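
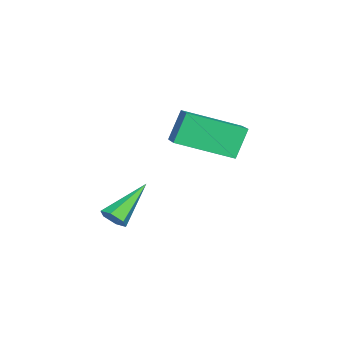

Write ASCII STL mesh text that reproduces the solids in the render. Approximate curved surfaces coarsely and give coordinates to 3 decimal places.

solid 
facet normal -0.878 -0.374 -0.300
outer loop
vertex 1.414 -2.057 4.274
vertex 0.864 -0.171 3.531
vertex 1.924 -2.351 3.149
endloop
endfacet
facet normal 0.261 -0.898 0.353
outer loop
vertex 2.916 -1.929 3.489
vertex 1.414 -2.057 4.274
vertex 1.924 -2.351 3.149
endloop
endfacet
facet normal -0.877 -0.374 -0.300
outer loop
vertex 1.924 -2.351 3.149
vertex 0.864 -0.171 3.531
vertex 1.375 -0.466 2.406
endloop
endfacet
facet normal 0.402 -0.232 -0.886
outer loop
vertex 1.375 -0.466 2.406
vertex 2.916 -1.929 3.489
vertex 1.924 -2.351 3.149
endloop
endfacet
facet normal -0.402 0.232 0.886
outer loop
vertex 1.414 -2.057 4.274
vertex 1.856 0.251 3.871
vertex 0.864 -0.171 3.531
endloop
endfacet
facet normal 0.262 -0.898 0.354
outer loop
vertex 2.405 -1.634 4.614
vertex 1.414 -2.057 4.274
vertex 2.916 -1.929 3.489
endloop
endfacet
facet normal -0.403 0.232 0.886
outer loop
vertex 2.405 -1.634 4.614
vertex 1.856 0.251 3.871
vertex 1.414 -2.057 4.274
endloop
endfacet
facet normal -0.261 0.898 -0.354
outer loop
vertex 0.864 -0.171 3.531
vertex 1.856 0.251 3.871
vertex 1.375 -0.466 2.406
endloop
endfacet
facet normal 0.403 -0.231 -0.886
outer loop
vertex 2.366 -0.043 2.746
vertex 2.916 -1.929 3.489
vertex 1.375 -0.466 2.406
endloop
endfacet
facet normal -0.262 0.898 -0.353
outer loop
vertex 1.375 -0.466 2.406
vertex 1.856 0.251 3.871
vertex 2.366 -0.043 2.746
endloop
endfacet
facet normal 0.877 0.374 0.300
outer loop
vertex 2.366 -0.043 2.746
vertex 2.405 -1.634 4.614
vertex 2.916 -1.929 3.489
endloop
endfacet
facet normal 0.878 0.374 0.300
outer loop
vertex 1.856 0.251 3.871
vertex 2.405 -1.634 4.614
vertex 2.366 -0.043 2.746
endloop
endfacet
facet normal 0.716 -0.405 -0.568
outer loop
vertex 2.922 -4.02 0.032
vertex 2.59 -4.028 -0.381
vertex 2.897 -3.604 -0.296
endloop
endfacet
facet normal 0.505 0.553 0.663
outer loop
vertex 2.922 -4.02 0.032
vertex 2.897 -3.604 -0.296
vertex 1.25 -3.272 0.681
endloop
endfacet
facet normal 0.716 -0.405 -0.568
outer loop
vertex 2.897 -3.604 -0.296
vertex 2.59 -4.028 -0.381
vertex 2.565 -3.612 -0.709
endloop
endfacet
facet normal 0.127 0.985 -0.121
outer loop
vertex 2.897 -3.604 -0.296
vertex 2.565 -3.612 -0.709
vertex 1.25 -3.272 0.681
endloop
endfacet
facet normal 0.716 -0.405 -0.569
outer loop
vertex 2.565 -3.612 -0.709
vertex 2.59 -4.028 -0.381
vertex 2.258 -4.035 -0.794
endloop
endfacet
facet normal -0.548 0.528 -0.648
outer loop
vertex 2.565 -3.612 -0.709
vertex 2.258 -4.035 -0.794
vertex 1.25 -3.272 0.681
endloop
endfacet
facet normal 0.716 -0.404 -0.569
outer loop
vertex 2.258 -4.035 -0.794
vertex 2.59 -4.028 -0.381
vertex 2.283 -4.451 -0.467
endloop
endfacet
facet normal -0.847 -0.359 -0.393
outer loop
vertex 2.258 -4.035 -0.794
vertex 2.283 -4.451 -0.467
vertex 1.25 -3.272 0.681
endloop
endfacet
facet normal 0.716 -0.404 -0.569
outer loop
vertex 2.283 -4.451 -0.467
vertex 2.59 -4.028 -0.381
vertex 2.615 -4.444 -0.054
endloop
endfacet
facet normal -0.469 -0.792 0.391
outer loop
vertex 2.283 -4.451 -0.467
vertex 2.615 -4.444 -0.054
vertex 1.25 -3.272 0.681
endloop
endfacet
facet normal 0.717 -0.404 -0.568
outer loop
vertex 2.615 -4.444 -0.054
vertex 2.59 -4.028 -0.381
vertex 2.922 -4.02 0.032
endloop
endfacet
facet normal 0.206 -0.336 0.919
outer loop
vertex 2.615 -4.444 -0.054
vertex 2.922 -4.02 0.032
vertex 1.25 -3.272 0.681
endloop
endfacet

endsolid


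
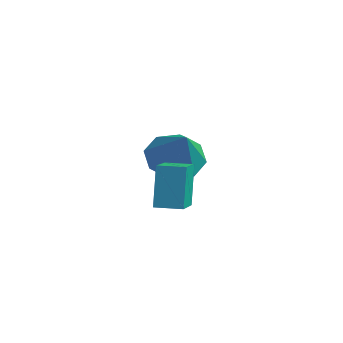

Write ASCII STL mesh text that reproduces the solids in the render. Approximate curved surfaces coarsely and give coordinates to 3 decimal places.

solid 
facet normal -0.612 0.242 -0.753
outer loop
vertex -0.192 1.647 -2.619
vertex -0.83 0.841 -2.359
vertex -0.763 1.863 -2.085
endloop
endfacet
facet normal 0.606 0.709 0.361
outer loop
vertex -0.192 1.647 -2.619
vertex -0.763 1.863 -2.085
vertex 0.29 0.399 -0.981
endloop
endfacet
facet normal -0.612 0.242 -0.753
outer loop
vertex -0.763 1.863 -2.085
vertex -0.83 0.841 -2.359
vertex -1.374 1.481 -1.711
endloop
endfacet
facet normal 0.075 0.634 0.770
outer loop
vertex -0.763 1.863 -2.085
vertex -1.374 1.481 -1.711
vertex 0.29 0.399 -0.981
endloop
endfacet
facet normal -0.612 0.242 -0.753
outer loop
vertex -1.374 1.481 -1.711
vertex -0.83 0.841 -2.359
vertex -1.666 0.724 -1.717
endloop
endfacet
facet normal -0.332 0.121 0.936
outer loop
vertex -1.374 1.481 -1.711
vertex -1.666 0.724 -1.717
vertex 0.29 0.399 -0.981
endloop
endfacet
facet normal -0.612 0.241 -0.753
outer loop
vertex -1.666 0.724 -1.717
vertex -0.83 0.841 -2.359
vertex -1.468 0.036 -2.098
endloop
endfacet
facet normal -0.374 -0.529 0.761
outer loop
vertex -1.666 0.724 -1.717
vertex -1.468 0.036 -2.098
vertex 0.29 0.399 -0.981
endloop
endfacet
facet normal -0.613 0.242 -0.752
outer loop
vertex -1.468 0.036 -2.098
vertex -0.83 0.841 -2.359
vertex -0.897 -0.18 -2.633
endloop
endfacet
facet normal -0.028 -0.937 0.348
outer loop
vertex -1.468 0.036 -2.098
vertex -0.897 -0.18 -2.633
vertex 0.29 0.399 -0.981
endloop
endfacet
facet normal -0.612 0.242 -0.753
outer loop
vertex -0.897 -0.18 -2.633
vertex -0.83 0.841 -2.359
vertex -0.287 0.202 -3.006
endloop
endfacet
facet normal 0.503 -0.862 -0.060
outer loop
vertex -0.897 -0.18 -2.633
vertex -0.287 0.202 -3.006
vertex 0.29 0.399 -0.981
endloop
endfacet
facet normal -0.613 0.241 -0.753
outer loop
vertex -0.287 0.202 -3.006
vertex -0.83 0.841 -2.359
vertex 0.005 0.959 -3.001
endloop
endfacet
facet normal 0.910 -0.349 -0.225
outer loop
vertex -0.287 0.202 -3.006
vertex 0.005 0.959 -3.001
vertex 0.29 0.399 -0.981
endloop
endfacet
facet normal -0.613 0.242 -0.752
outer loop
vertex 0.005 0.959 -3.001
vertex -0.83 0.841 -2.359
vertex -0.192 1.647 -2.619
endloop
endfacet
facet normal 0.952 0.301 -0.051
outer loop
vertex 0.005 0.959 -3.001
vertex -0.192 1.647 -2.619
vertex 0.29 0.399 -0.981
endloop
endfacet
facet normal -0.603 0.727 -0.328
outer loop
vertex 1.726 -1.638 -1.02
vertex 2.432 -1.048 -1.011
vertex 2.073 -2.031 -2.531
endloop
endfacet
facet normal -0.767 -0.641 -0.009
outer loop
vertex 2.888 -3.012 -2.089
vertex 1.726 -1.638 -1.02
vertex 2.073 -2.031 -2.531
endloop
endfacet
facet normal -0.604 0.727 -0.327
outer loop
vertex 2.073 -2.031 -2.531
vertex 2.432 -1.048 -1.011
vertex 2.779 -1.441 -2.523
endloop
endfacet
facet normal 0.216 -0.246 -0.945
outer loop
vertex 2.779 -1.441 -2.523
vertex 2.888 -3.012 -2.089
vertex 2.073 -2.031 -2.531
endloop
endfacet
facet normal -0.217 0.245 0.945
outer loop
vertex 1.726 -1.638 -1.02
vertex 3.247 -2.029 -0.569
vertex 2.432 -1.048 -1.011
endloop
endfacet
facet normal -0.767 -0.641 -0.009
outer loop
vertex 2.541 -2.619 -0.577
vertex 1.726 -1.638 -1.02
vertex 2.888 -3.012 -2.089
endloop
endfacet
facet normal -0.217 0.247 0.945
outer loop
vertex 2.541 -2.619 -0.577
vertex 3.247 -2.029 -0.569
vertex 1.726 -1.638 -1.02
endloop
endfacet
facet normal 0.767 0.641 0.009
outer loop
vertex 2.432 -1.048 -1.011
vertex 3.247 -2.029 -0.569
vertex 2.779 -1.441 -2.523
endloop
endfacet
facet normal 0.218 -0.246 -0.945
outer loop
vertex 3.594 -2.422 -2.08
vertex 2.888 -3.012 -2.089
vertex 2.779 -1.441 -2.523
endloop
endfacet
facet normal 0.767 0.641 0.009
outer loop
vertex 2.779 -1.441 -2.523
vertex 3.247 -2.029 -0.569
vertex 3.594 -2.422 -2.08
endloop
endfacet
facet normal 0.603 -0.727 0.327
outer loop
vertex 3.594 -2.422 -2.08
vertex 2.541 -2.619 -0.577
vertex 2.888 -3.012 -2.089
endloop
endfacet
facet normal 0.604 -0.727 0.328
outer loop
vertex 3.247 -2.029 -0.569
vertex 2.541 -2.619 -0.577
vertex 3.594 -2.422 -2.08
endloop
endfacet

endsolid


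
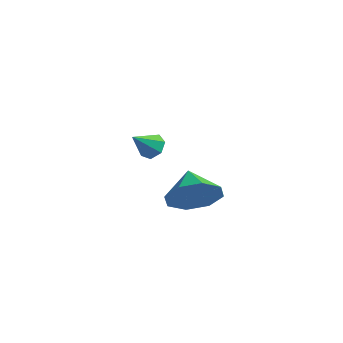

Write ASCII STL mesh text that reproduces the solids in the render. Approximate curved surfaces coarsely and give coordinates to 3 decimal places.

solid 
facet normal 0.471 -0.823 -0.319
outer loop
vertex 3.849 -0.577 1.161
vertex 3.489 -1.106 1.994
vertex 3.14 -0.928 1.02
endloop
endfacet
facet normal -0.288 0.795 -0.534
outer loop
vertex 3.849 -0.577 1.161
vertex 3.14 -0.928 1.02
vertex 2.911 -0.094 2.386
endloop
endfacet
facet normal 0.471 -0.822 -0.319
outer loop
vertex 3.14 -0.928 1.02
vertex 3.489 -1.106 1.994
vertex 2.636 -1.383 1.449
endloop
endfacet
facet normal -0.778 0.469 -0.417
outer loop
vertex 3.14 -0.928 1.02
vertex 2.636 -1.383 1.449
vertex 2.911 -0.094 2.386
endloop
endfacet
facet normal 0.471 -0.823 -0.319
outer loop
vertex 2.636 -1.383 1.449
vertex 3.489 -1.106 1.994
vertex 2.631 -1.676 2.198
endloop
endfacet
facet normal -0.984 0.167 0.059
outer loop
vertex 2.636 -1.383 1.449
vertex 2.631 -1.676 2.198
vertex 2.911 -0.094 2.386
endloop
endfacet
facet normal 0.470 -0.823 -0.320
outer loop
vertex 2.631 -1.676 2.198
vertex 3.489 -1.106 1.994
vertex 3.13 -1.635 2.827
endloop
endfacet
facet normal -0.784 0.065 0.618
outer loop
vertex 2.631 -1.676 2.198
vertex 3.13 -1.635 2.827
vertex 2.911 -0.094 2.386
endloop
endfacet
facet normal 0.471 -0.822 -0.319
outer loop
vertex 3.13 -1.635 2.827
vertex 3.489 -1.106 1.994
vertex 3.839 -1.284 2.968
endloop
endfacet
facet normal -0.295 0.224 0.929
outer loop
vertex 3.13 -1.635 2.827
vertex 3.839 -1.284 2.968
vertex 2.911 -0.094 2.386
endloop
endfacet
facet normal 0.471 -0.822 -0.319
outer loop
vertex 3.839 -1.284 2.968
vertex 3.489 -1.106 1.994
vertex 4.343 -0.829 2.539
endloop
endfacet
facet normal 0.195 0.550 0.812
outer loop
vertex 3.839 -1.284 2.968
vertex 4.343 -0.829 2.539
vertex 2.911 -0.094 2.386
endloop
endfacet
facet normal 0.470 -0.823 -0.319
outer loop
vertex 4.343 -0.829 2.539
vertex 3.489 -1.106 1.994
vertex 4.348 -0.536 1.79
endloop
endfacet
facet normal 0.401 0.852 0.336
outer loop
vertex 4.343 -0.829 2.539
vertex 4.348 -0.536 1.79
vertex 2.911 -0.094 2.386
endloop
endfacet
facet normal 0.470 -0.823 -0.319
outer loop
vertex 4.348 -0.536 1.79
vertex 3.489 -1.106 1.994
vertex 3.849 -0.577 1.161
endloop
endfacet
facet normal 0.201 0.954 -0.222
outer loop
vertex 4.348 -0.536 1.79
vertex 3.849 -0.577 1.161
vertex 2.911 -0.094 2.386
endloop
endfacet
facet normal 0.428 0.524 -0.736
outer loop
vertex 0.619 3.419 -0.134
vertex 0.136 3.755 -0.176
vertex 0.613 3.837 0.16
endloop
endfacet
facet normal 0.661 -0.425 0.618
outer loop
vertex 0.619 3.419 -0.134
vertex 0.613 3.837 0.16
vertex -0.396 3.105 0.736
endloop
endfacet
facet normal 0.428 0.524 -0.736
outer loop
vertex 0.613 3.837 0.16
vertex 0.136 3.755 -0.176
vertex 0.248 4.194 0.202
endloop
endfacet
facet normal 0.342 0.243 0.908
outer loop
vertex 0.613 3.837 0.16
vertex 0.248 4.194 0.202
vertex -0.396 3.105 0.736
endloop
endfacet
facet normal 0.429 0.524 -0.736
outer loop
vertex 0.248 4.194 0.202
vertex 0.136 3.755 -0.176
vertex -0.202 4.22 -0.042
endloop
endfacet
facet normal -0.364 0.575 0.733
outer loop
vertex 0.248 4.194 0.202
vertex -0.202 4.22 -0.042
vertex -0.396 3.105 0.736
endloop
endfacet
facet normal 0.429 0.524 -0.736
outer loop
vertex -0.202 4.22 -0.042
vertex 0.136 3.755 -0.176
vertex -0.397 3.896 -0.386
endloop
endfacet
facet normal -0.922 0.317 0.224
outer loop
vertex -0.202 4.22 -0.042
vertex -0.397 3.896 -0.386
vertex -0.396 3.105 0.736
endloop
endfacet
facet normal 0.429 0.524 -0.736
outer loop
vertex -0.397 3.896 -0.386
vertex 0.136 3.755 -0.176
vertex -0.192 3.466 -0.573
endloop
endfacet
facet normal -0.913 -0.333 -0.234
outer loop
vertex -0.397 3.896 -0.386
vertex -0.192 3.466 -0.573
vertex -0.396 3.105 0.736
endloop
endfacet
facet normal 0.428 0.524 -0.736
outer loop
vertex -0.192 3.466 -0.573
vertex 0.136 3.755 -0.176
vertex 0.261 3.253 -0.461
endloop
endfacet
facet normal -0.344 -0.890 -0.299
outer loop
vertex -0.192 3.466 -0.573
vertex 0.261 3.253 -0.461
vertex -0.396 3.105 0.736
endloop
endfacet
facet normal 0.429 0.524 -0.736
outer loop
vertex 0.261 3.253 -0.461
vertex 0.136 3.755 -0.176
vertex 0.619 3.419 -0.134
endloop
endfacet
facet normal 0.357 -0.930 0.081
outer loop
vertex 0.261 3.253 -0.461
vertex 0.619 3.419 -0.134
vertex -0.396 3.105 0.736
endloop
endfacet

endsolid


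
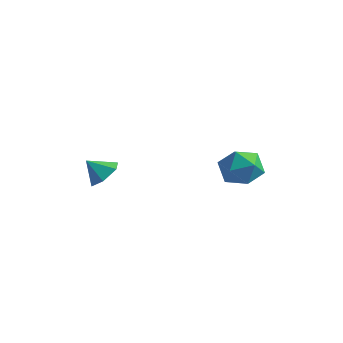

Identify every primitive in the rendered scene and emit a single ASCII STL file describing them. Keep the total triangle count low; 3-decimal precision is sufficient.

solid 
facet normal -0.242 0.886 0.396
outer loop
vertex 2.503 3.067 -1.441
vertex 1.938 2.571 -0.676
vertex 2.978 2.786 -0.521
endloop
endfacet
facet normal 0.395 0.916 0.076
outer loop
vertex 2.503 3.067 -1.441
vertex 2.978 2.786 -0.521
vertex 3.489 2.643 -1.453
endloop
endfacet
facet normal 0.307 0.732 -0.609
outer loop
vertex 2.503 3.067 -1.441
vertex 3.489 2.643 -1.453
vertex 2.765 2.339 -2.184
endloop
endfacet
facet normal -0.384 0.588 -0.712
outer loop
vertex 2.503 3.067 -1.441
vertex 2.765 2.339 -2.184
vertex 1.807 2.294 -1.704
endloop
endfacet
facet normal -0.724 0.683 -0.092
outer loop
vertex 2.503 3.067 -1.441
vertex 1.807 2.294 -1.704
vertex 1.938 2.571 -0.676
endloop
endfacet
facet normal 0.818 0.430 0.382
outer loop
vertex 3.489 2.643 -1.453
vertex 2.978 2.786 -0.521
vertex 3.533 1.886 -0.696
endloop
endfacet
facet normal -0.213 0.381 0.900
outer loop
vertex 2.978 2.786 -0.521
vertex 1.938 2.571 -0.676
vertex 2.575 1.841 -0.216
endloop
endfacet
facet normal -0.992 0.054 0.112
outer loop
vertex 1.938 2.571 -0.676
vertex 1.807 2.294 -1.704
vertex 1.851 1.537 -0.947
endloop
endfacet
facet normal -0.442 -0.099 -0.891
outer loop
vertex 1.807 2.294 -1.704
vertex 2.765 2.339 -2.184
vertex 2.362 1.394 -1.879
endloop
endfacet
facet normal 0.676 0.133 -0.725
outer loop
vertex 2.765 2.339 -2.184
vertex 3.489 2.643 -1.453
vertex 3.402 1.609 -1.724
endloop
endfacet
facet normal 0.384 -0.588 0.712
outer loop
vertex 2.837 1.113 -0.959
vertex 3.533 1.886 -0.696
vertex 2.575 1.841 -0.216
endloop
endfacet
facet normal -0.307 -0.732 0.609
outer loop
vertex 2.837 1.113 -0.959
vertex 2.575 1.841 -0.216
vertex 1.851 1.537 -0.947
endloop
endfacet
facet normal -0.395 -0.916 -0.076
outer loop
vertex 2.837 1.113 -0.959
vertex 1.851 1.537 -0.947
vertex 2.362 1.394 -1.879
endloop
endfacet
facet normal 0.242 -0.886 -0.396
outer loop
vertex 2.837 1.113 -0.959
vertex 2.362 1.394 -1.879
vertex 3.402 1.609 -1.724
endloop
endfacet
facet normal 0.724 -0.683 0.092
outer loop
vertex 2.837 1.113 -0.959
vertex 3.402 1.609 -1.724
vertex 3.533 1.886 -0.696
endloop
endfacet
facet normal 0.442 0.099 0.891
outer loop
vertex 2.575 1.841 -0.216
vertex 3.533 1.886 -0.696
vertex 2.978 2.786 -0.521
endloop
endfacet
facet normal -0.676 -0.133 0.725
outer loop
vertex 1.851 1.537 -0.947
vertex 2.575 1.841 -0.216
vertex 1.938 2.571 -0.676
endloop
endfacet
facet normal -0.818 -0.430 -0.382
outer loop
vertex 2.362 1.394 -1.879
vertex 1.851 1.537 -0.947
vertex 1.807 2.294 -1.704
endloop
endfacet
facet normal 0.213 -0.381 -0.900
outer loop
vertex 3.402 1.609 -1.724
vertex 2.362 1.394 -1.879
vertex 2.765 2.339 -2.184
endloop
endfacet
facet normal 0.992 -0.054 -0.112
outer loop
vertex 3.533 1.886 -0.696
vertex 3.402 1.609 -1.724
vertex 3.489 2.643 -1.453
endloop
endfacet
facet normal 0.575 0.402 -0.712
outer loop
vertex -2.352 -0.944 -2.486
vertex -2.875 -0.262 -2.523
vertex -2.206 -0.262 -1.983
endloop
endfacet
facet normal 0.353 -0.603 0.715
outer loop
vertex -2.352 -0.944 -2.486
vertex -2.206 -0.262 -1.983
vertex -3.525 -0.718 -1.717
endloop
endfacet
facet normal 0.575 0.404 -0.712
outer loop
vertex -2.206 -0.262 -1.983
vertex -2.875 -0.262 -2.523
vertex -2.729 0.419 -2.019
endloop
endfacet
facet normal 0.142 0.160 0.977
outer loop
vertex -2.206 -0.262 -1.983
vertex -2.729 0.419 -2.019
vertex -3.525 -0.718 -1.717
endloop
endfacet
facet normal 0.574 0.404 -0.712
outer loop
vertex -2.729 0.419 -2.019
vertex -2.875 -0.262 -2.523
vertex -3.399 0.419 -2.559
endloop
endfacet
facet normal -0.527 0.543 0.654
outer loop
vertex -2.729 0.419 -2.019
vertex -3.399 0.419 -2.559
vertex -3.525 -0.718 -1.717
endloop
endfacet
facet normal 0.574 0.404 -0.713
outer loop
vertex -3.399 0.419 -2.559
vertex -2.875 -0.262 -2.523
vertex -3.545 -0.262 -3.062
endloop
endfacet
facet normal -0.985 0.160 0.069
outer loop
vertex -3.399 0.419 -2.559
vertex -3.545 -0.262 -3.062
vertex -3.525 -0.718 -1.717
endloop
endfacet
facet normal 0.574 0.402 -0.713
outer loop
vertex -3.545 -0.262 -3.062
vertex -2.875 -0.262 -2.523
vertex -3.022 -0.944 -3.026
endloop
endfacet
facet normal -0.774 -0.603 -0.193
outer loop
vertex -3.545 -0.262 -3.062
vertex -3.022 -0.944 -3.026
vertex -3.525 -0.718 -1.717
endloop
endfacet
facet normal 0.575 0.402 -0.713
outer loop
vertex -3.022 -0.944 -3.026
vertex -2.875 -0.262 -2.523
vertex -2.352 -0.944 -2.486
endloop
endfacet
facet normal -0.105 -0.986 0.130
outer loop
vertex -3.022 -0.944 -3.026
vertex -2.352 -0.944 -2.486
vertex -3.525 -0.718 -1.717
endloop
endfacet

endsolid


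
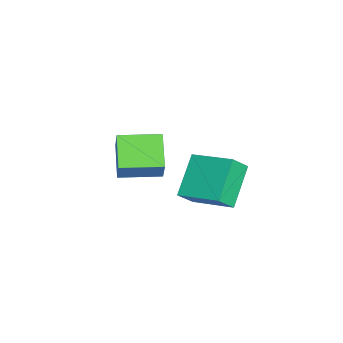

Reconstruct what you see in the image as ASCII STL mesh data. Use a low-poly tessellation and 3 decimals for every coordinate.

solid 
facet normal -0.755 0.166 0.634
outer loop
vertex 1.562 0.495 0.681
vertex 2.501 2.319 1.322
vertex 1.015 1.057 -0.118
endloop
endfacet
facet normal -0.437 -0.849 -0.298
outer loop
vertex 2.639 0.701 -1.482
vertex 1.562 0.495 0.681
vertex 1.015 1.057 -0.118
endloop
endfacet
facet normal -0.755 0.166 0.634
outer loop
vertex 1.015 1.057 -0.118
vertex 2.501 2.319 1.322
vertex 1.954 2.882 0.523
endloop
endfacet
facet normal -0.489 0.502 -0.713
outer loop
vertex 1.954 2.882 0.523
vertex 2.639 0.701 -1.482
vertex 1.015 1.057 -0.118
endloop
endfacet
facet normal 0.489 -0.502 0.713
outer loop
vertex 1.562 0.495 0.681
vertex 4.125 1.963 -0.042
vertex 2.501 2.319 1.322
endloop
endfacet
facet normal -0.437 -0.848 -0.298
outer loop
vertex 3.186 0.138 -0.683
vertex 1.562 0.495 0.681
vertex 2.639 0.701 -1.482
endloop
endfacet
facet normal 0.489 -0.502 0.713
outer loop
vertex 3.186 0.138 -0.683
vertex 4.125 1.963 -0.042
vertex 1.562 0.495 0.681
endloop
endfacet
facet normal 0.437 0.848 0.299
outer loop
vertex 2.501 2.319 1.322
vertex 4.125 1.963 -0.042
vertex 1.954 2.882 0.523
endloop
endfacet
facet normal -0.489 0.502 -0.713
outer loop
vertex 3.578 2.525 -0.841
vertex 2.639 0.701 -1.482
vertex 1.954 2.882 0.523
endloop
endfacet
facet normal 0.437 0.849 0.298
outer loop
vertex 1.954 2.882 0.523
vertex 4.125 1.963 -0.042
vertex 3.578 2.525 -0.841
endloop
endfacet
facet normal 0.755 -0.166 -0.634
outer loop
vertex 3.578 2.525 -0.841
vertex 3.186 0.138 -0.683
vertex 2.639 0.701 -1.482
endloop
endfacet
facet normal 0.755 -0.166 -0.634
outer loop
vertex 4.125 1.963 -0.042
vertex 3.186 0.138 -0.683
vertex 3.578 2.525 -0.841
endloop
endfacet
facet normal -0.840 -0.192 0.508
outer loop
vertex -1.793 -3.323 -1.106
vertex -2.271 -1.371 -1.158
vertex -2.491 -3.526 -2.337
endloop
endfacet
facet normal 0.237 -0.971 0.026
outer loop
vertex -0.929 -3.169 -3.282
vertex -1.793 -3.323 -1.106
vertex -2.491 -3.526 -2.337
endloop
endfacet
facet normal -0.840 -0.192 0.508
outer loop
vertex -2.491 -3.526 -2.337
vertex -2.271 -1.371 -1.158
vertex -2.969 -1.575 -2.389
endloop
endfacet
facet normal -0.488 -0.143 -0.861
outer loop
vertex -2.969 -1.575 -2.389
vertex -0.929 -3.169 -3.282
vertex -2.491 -3.526 -2.337
endloop
endfacet
facet normal 0.488 0.143 0.861
outer loop
vertex -1.793 -3.323 -1.106
vertex -0.709 -1.014 -2.103
vertex -2.271 -1.371 -1.158
endloop
endfacet
facet normal 0.238 -0.971 0.026
outer loop
vertex -0.231 -2.965 -2.051
vertex -1.793 -3.323 -1.106
vertex -0.929 -3.169 -3.282
endloop
endfacet
facet normal 0.488 0.143 0.861
outer loop
vertex -0.231 -2.965 -2.051
vertex -0.709 -1.014 -2.103
vertex -1.793 -3.323 -1.106
endloop
endfacet
facet normal -0.238 0.971 -0.026
outer loop
vertex -2.271 -1.371 -1.158
vertex -0.709 -1.014 -2.103
vertex -2.969 -1.575 -2.389
endloop
endfacet
facet normal -0.488 -0.142 -0.861
outer loop
vertex -1.407 -1.217 -3.334
vertex -0.929 -3.169 -3.282
vertex -2.969 -1.575 -2.389
endloop
endfacet
facet normal -0.238 0.971 -0.025
outer loop
vertex -2.969 -1.575 -2.389
vertex -0.709 -1.014 -2.103
vertex -1.407 -1.217 -3.334
endloop
endfacet
facet normal 0.840 0.192 -0.508
outer loop
vertex -1.407 -1.217 -3.334
vertex -0.231 -2.965 -2.051
vertex -0.929 -3.169 -3.282
endloop
endfacet
facet normal 0.840 0.192 -0.508
outer loop
vertex -0.709 -1.014 -2.103
vertex -0.231 -2.965 -2.051
vertex -1.407 -1.217 -3.334
endloop
endfacet

endsolid


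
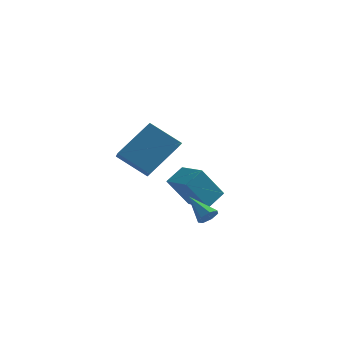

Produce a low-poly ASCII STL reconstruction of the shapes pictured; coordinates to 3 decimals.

solid 
facet normal 0.733 -0.396 -0.553
outer loop
vertex 3.821 -1.335 -0.521
vertex 3.525 -1.794 -0.585
vertex 3.531 -1.343 -0.9
endloop
endfacet
facet normal 0.065 0.995 -0.071
outer loop
vertex 3.821 -1.335 -0.521
vertex 3.531 -1.343 -0.9
vertex 2.395 -1.186 0.265
endloop
endfacet
facet normal 0.734 -0.395 -0.552
outer loop
vertex 3.531 -1.343 -0.9
vertex 3.525 -1.794 -0.585
vertex 3.237 -1.691 -1.042
endloop
endfacet
facet normal -0.496 0.653 -0.572
outer loop
vertex 3.531 -1.343 -0.9
vertex 3.237 -1.691 -1.042
vertex 2.395 -1.186 0.265
endloop
endfacet
facet normal 0.735 -0.394 -0.552
outer loop
vertex 3.237 -1.691 -1.042
vertex 3.525 -1.794 -0.585
vertex 3.16 -2.116 -0.841
endloop
endfacet
facet normal -0.853 -0.089 -0.515
outer loop
vertex 3.237 -1.691 -1.042
vertex 3.16 -2.116 -0.841
vertex 2.395 -1.186 0.265
endloop
endfacet
facet normal 0.735 -0.394 -0.552
outer loop
vertex 3.16 -2.116 -0.841
vertex 3.525 -1.794 -0.585
vertex 3.357 -2.3 -0.447
endloop
endfacet
facet normal -0.738 -0.672 0.055
outer loop
vertex 3.16 -2.116 -0.841
vertex 3.357 -2.3 -0.447
vertex 2.395 -1.186 0.265
endloop
endfacet
facet normal 0.735 -0.394 -0.552
outer loop
vertex 3.357 -2.3 -0.447
vertex 3.525 -1.794 -0.585
vertex 3.681 -2.102 -0.157
endloop
endfacet
facet normal -0.236 -0.660 0.714
outer loop
vertex 3.357 -2.3 -0.447
vertex 3.681 -2.102 -0.157
vertex 2.395 -1.186 0.265
endloop
endfacet
facet normal 0.733 -0.396 -0.552
outer loop
vertex 3.681 -2.102 -0.157
vertex 3.525 -1.794 -0.585
vertex 3.888 -1.673 -0.19
endloop
endfacet
facet normal 0.274 -0.058 0.960
outer loop
vertex 3.681 -2.102 -0.157
vertex 3.888 -1.673 -0.19
vertex 2.395 -1.186 0.265
endloop
endfacet
facet normal 0.733 -0.396 -0.553
outer loop
vertex 3.888 -1.673 -0.19
vertex 3.525 -1.794 -0.585
vertex 3.821 -1.335 -0.521
endloop
endfacet
facet normal 0.408 0.679 0.611
outer loop
vertex 3.888 -1.673 -0.19
vertex 3.821 -1.335 -0.521
vertex 2.395 -1.186 0.265
endloop
endfacet
facet normal -0.809 0.555 -0.193
outer loop
vertex 0.688 0.76 0.185
vertex 1.144 1.636 0.794
vertex 1.527 1.429 -1.407
endloop
endfacet
facet normal -0.394 -0.755 -0.525
outer loop
vertex 2.756 0.584 -1.114
vertex 0.688 0.76 0.185
vertex 1.527 1.429 -1.407
endloop
endfacet
facet normal -0.809 0.555 -0.193
outer loop
vertex 1.527 1.429 -1.407
vertex 1.144 1.636 0.794
vertex 1.983 2.305 -0.798
endloop
endfacet
facet normal 0.437 0.349 -0.829
outer loop
vertex 1.983 2.305 -0.798
vertex 2.756 0.584 -1.114
vertex 1.527 1.429 -1.407
endloop
endfacet
facet normal -0.437 -0.349 0.829
outer loop
vertex 0.688 0.76 0.185
vertex 2.373 0.791 1.087
vertex 1.144 1.636 0.794
endloop
endfacet
facet normal -0.394 -0.755 -0.525
outer loop
vertex 1.917 -0.085 0.478
vertex 0.688 0.76 0.185
vertex 2.756 0.584 -1.114
endloop
endfacet
facet normal -0.437 -0.349 0.829
outer loop
vertex 1.917 -0.085 0.478
vertex 2.373 0.791 1.087
vertex 0.688 0.76 0.185
endloop
endfacet
facet normal 0.394 0.755 0.525
outer loop
vertex 1.144 1.636 0.794
vertex 2.373 0.791 1.087
vertex 1.983 2.305 -0.798
endloop
endfacet
facet normal 0.437 0.349 -0.829
outer loop
vertex 3.212 1.46 -0.505
vertex 2.756 0.584 -1.114
vertex 1.983 2.305 -0.798
endloop
endfacet
facet normal 0.394 0.755 0.525
outer loop
vertex 1.983 2.305 -0.798
vertex 2.373 0.791 1.087
vertex 3.212 1.46 -0.505
endloop
endfacet
facet normal 0.809 -0.555 0.193
outer loop
vertex 3.212 1.46 -0.505
vertex 1.917 -0.085 0.478
vertex 2.756 0.584 -1.114
endloop
endfacet
facet normal 0.809 -0.555 0.193
outer loop
vertex 2.373 0.791 1.087
vertex 1.917 -0.085 0.478
vertex 3.212 1.46 -0.505
endloop
endfacet
facet normal -0.810 -0.032 0.585
outer loop
vertex 0.557 -5.05 4.109
vertex 1.559 -3.825 5.564
vertex -0.117 -3.49 3.26
endloop
endfacet
facet normal -0.466 -0.570 -0.677
outer loop
vertex 1.301 -3.435 2.236
vertex 0.557 -5.05 4.109
vertex -0.117 -3.49 3.26
endloop
endfacet
facet normal -0.810 -0.032 0.585
outer loop
vertex -0.117 -3.49 3.26
vertex 1.559 -3.825 5.564
vertex 0.885 -2.265 4.715
endloop
endfacet
facet normal -0.355 0.821 -0.447
outer loop
vertex 0.885 -2.265 4.715
vertex 1.301 -3.435 2.236
vertex -0.117 -3.49 3.26
endloop
endfacet
facet normal 0.355 -0.821 0.447
outer loop
vertex 0.557 -5.05 4.109
vertex 2.977 -3.77 4.54
vertex 1.559 -3.825 5.564
endloop
endfacet
facet normal -0.466 -0.570 -0.677
outer loop
vertex 1.975 -4.995 3.085
vertex 0.557 -5.05 4.109
vertex 1.301 -3.435 2.236
endloop
endfacet
facet normal 0.355 -0.821 0.447
outer loop
vertex 1.975 -4.995 3.085
vertex 2.977 -3.77 4.54
vertex 0.557 -5.05 4.109
endloop
endfacet
facet normal 0.466 0.570 0.677
outer loop
vertex 1.559 -3.825 5.564
vertex 2.977 -3.77 4.54
vertex 0.885 -2.265 4.715
endloop
endfacet
facet normal -0.355 0.821 -0.447
outer loop
vertex 2.303 -2.21 3.691
vertex 1.301 -3.435 2.236
vertex 0.885 -2.265 4.715
endloop
endfacet
facet normal 0.466 0.570 0.677
outer loop
vertex 0.885 -2.265 4.715
vertex 2.977 -3.77 4.54
vertex 2.303 -2.21 3.691
endloop
endfacet
facet normal 0.810 0.032 -0.585
outer loop
vertex 2.303 -2.21 3.691
vertex 1.975 -4.995 3.085
vertex 1.301 -3.435 2.236
endloop
endfacet
facet normal 0.810 0.032 -0.585
outer loop
vertex 2.977 -3.77 4.54
vertex 1.975 -4.995 3.085
vertex 2.303 -2.21 3.691
endloop
endfacet

endsolid


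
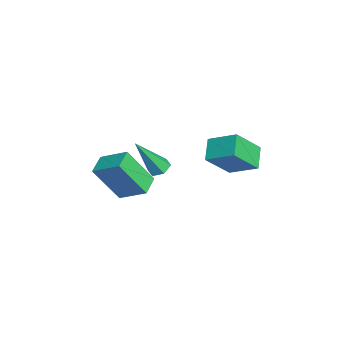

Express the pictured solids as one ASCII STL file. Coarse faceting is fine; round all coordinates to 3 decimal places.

solid 
facet normal -0.198 0.487 -0.851
outer loop
vertex 1.465 1.001 1.754
vertex 0.931 0.833 1.782
vertex 1.086 1.315 2.022
endloop
endfacet
facet normal 0.736 0.544 0.403
outer loop
vertex 1.465 1.001 1.754
vertex 1.086 1.315 2.022
vertex 1.349 -0.193 3.578
endloop
endfacet
facet normal -0.197 0.487 -0.851
outer loop
vertex 1.086 1.315 2.022
vertex 0.931 0.833 1.782
vertex 0.553 1.148 2.05
endloop
endfacet
facet normal -0.180 0.691 0.700
outer loop
vertex 1.086 1.315 2.022
vertex 0.553 1.148 2.05
vertex 1.349 -0.193 3.578
endloop
endfacet
facet normal -0.198 0.486 -0.851
outer loop
vertex 0.553 1.148 2.05
vertex 0.931 0.833 1.782
vertex 0.397 0.666 1.811
endloop
endfacet
facet normal -0.871 0.040 0.489
outer loop
vertex 0.553 1.148 2.05
vertex 0.397 0.666 1.811
vertex 1.349 -0.193 3.578
endloop
endfacet
facet normal -0.198 0.486 -0.851
outer loop
vertex 0.397 0.666 1.811
vertex 0.931 0.833 1.782
vertex 0.775 0.351 1.543
endloop
endfacet
facet normal -0.649 -0.761 -0.020
outer loop
vertex 0.397 0.666 1.811
vertex 0.775 0.351 1.543
vertex 1.349 -0.193 3.578
endloop
endfacet
facet normal -0.199 0.486 -0.851
outer loop
vertex 0.775 0.351 1.543
vertex 0.931 0.833 1.782
vertex 1.309 0.519 1.514
endloop
endfacet
facet normal 0.269 -0.909 -0.319
outer loop
vertex 0.775 0.351 1.543
vertex 1.309 0.519 1.514
vertex 1.349 -0.193 3.578
endloop
endfacet
facet normal -0.198 0.487 -0.850
outer loop
vertex 1.309 0.519 1.514
vertex 0.931 0.833 1.782
vertex 1.465 1.001 1.754
endloop
endfacet
facet normal 0.960 -0.257 -0.107
outer loop
vertex 1.309 0.519 1.514
vertex 1.465 1.001 1.754
vertex 1.349 -0.193 3.578
endloop
endfacet
facet normal -0.899 0.352 0.260
outer loop
vertex -1.454 -1.624 0.993
vertex -0.8 -0.477 1.705
vertex -1.522 -0.468 -0.807
endloop
endfacet
facet normal -0.435 -0.765 -0.475
outer loop
vertex -0.56 -0.843 -1.085
vertex -1.454 -1.624 0.993
vertex -1.522 -0.468 -0.807
endloop
endfacet
facet normal -0.900 0.351 0.260
outer loop
vertex -1.522 -0.468 -0.807
vertex -0.8 -0.477 1.705
vertex -0.869 0.679 -0.095
endloop
endfacet
facet normal -0.032 0.540 -0.841
outer loop
vertex -0.869 0.679 -0.095
vertex -0.56 -0.843 -1.085
vertex -1.522 -0.468 -0.807
endloop
endfacet
facet normal 0.032 -0.540 0.841
outer loop
vertex -1.454 -1.624 0.993
vertex 0.162 -0.852 1.427
vertex -0.8 -0.477 1.705
endloop
endfacet
facet normal -0.435 -0.765 -0.475
outer loop
vertex -0.491 -1.999 0.715
vertex -1.454 -1.624 0.993
vertex -0.56 -0.843 -1.085
endloop
endfacet
facet normal 0.032 -0.540 0.841
outer loop
vertex -0.491 -1.999 0.715
vertex 0.162 -0.852 1.427
vertex -1.454 -1.624 0.993
endloop
endfacet
facet normal 0.435 0.765 0.475
outer loop
vertex -0.8 -0.477 1.705
vertex 0.162 -0.852 1.427
vertex -0.869 0.679 -0.095
endloop
endfacet
facet normal -0.032 0.540 -0.841
outer loop
vertex 0.094 0.304 -0.373
vertex -0.56 -0.843 -1.085
vertex -0.869 0.679 -0.095
endloop
endfacet
facet normal 0.435 0.765 0.475
outer loop
vertex -0.869 0.679 -0.095
vertex 0.162 -0.852 1.427
vertex 0.094 0.304 -0.373
endloop
endfacet
facet normal 0.899 -0.351 -0.260
outer loop
vertex 0.094 0.304 -0.373
vertex -0.491 -1.999 0.715
vertex -0.56 -0.843 -1.085
endloop
endfacet
facet normal 0.900 -0.351 -0.259
outer loop
vertex 0.162 -0.852 1.427
vertex -0.491 -1.999 0.715
vertex 0.094 0.304 -0.373
endloop
endfacet
facet normal -0.367 0.607 -0.705
outer loop
vertex -0.169 3.98 1.943
vertex 0.482 5.136 2.599
vertex 0.806 3.804 1.285
endloop
endfacet
facet normal -0.440 -0.781 -0.443
outer loop
vertex 1.458 2.724 2.541
vertex -0.169 3.98 1.943
vertex 0.806 3.804 1.285
endloop
endfacet
facet normal -0.366 0.607 -0.705
outer loop
vertex 0.806 3.804 1.285
vertex 0.482 5.136 2.599
vertex 1.458 4.96 1.941
endloop
endfacet
facet normal 0.820 -0.148 -0.553
outer loop
vertex 1.458 4.96 1.941
vertex 1.458 2.724 2.541
vertex 0.806 3.804 1.285
endloop
endfacet
facet normal -0.820 0.148 0.553
outer loop
vertex -0.169 3.98 1.943
vertex 1.134 4.056 3.855
vertex 0.482 5.136 2.599
endloop
endfacet
facet normal -0.440 -0.781 -0.444
outer loop
vertex 0.482 2.9 3.199
vertex -0.169 3.98 1.943
vertex 1.458 2.724 2.541
endloop
endfacet
facet normal -0.820 0.149 0.553
outer loop
vertex 0.482 2.9 3.199
vertex 1.134 4.056 3.855
vertex -0.169 3.98 1.943
endloop
endfacet
facet normal 0.440 0.781 0.443
outer loop
vertex 0.482 5.136 2.599
vertex 1.134 4.056 3.855
vertex 1.458 4.96 1.941
endloop
endfacet
facet normal 0.820 -0.148 -0.553
outer loop
vertex 2.109 3.88 3.197
vertex 1.458 2.724 2.541
vertex 1.458 4.96 1.941
endloop
endfacet
facet normal 0.440 0.781 0.443
outer loop
vertex 1.458 4.96 1.941
vertex 1.134 4.056 3.855
vertex 2.109 3.88 3.197
endloop
endfacet
facet normal 0.366 -0.607 0.706
outer loop
vertex 2.109 3.88 3.197
vertex 0.482 2.9 3.199
vertex 1.458 2.724 2.541
endloop
endfacet
facet normal 0.366 -0.607 0.705
outer loop
vertex 1.134 4.056 3.855
vertex 0.482 2.9 3.199
vertex 2.109 3.88 3.197
endloop
endfacet

endsolid


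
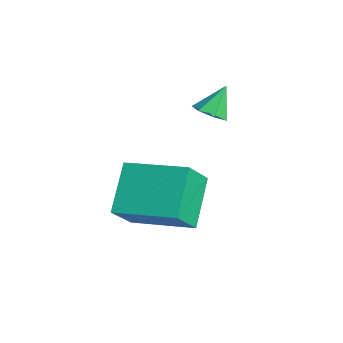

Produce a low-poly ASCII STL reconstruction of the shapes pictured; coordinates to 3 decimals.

solid 
facet normal -0.665 -0.722 -0.191
outer loop
vertex -0.641 -1.453 -4.17
vertex -1.843 -0.663 -2.975
vertex -1.186 -0.67 -5.235
endloop
endfacet
facet normal 0.642 -0.422 -0.639
outer loop
vertex 0.243 0.883 -4.825
vertex -0.641 -1.453 -4.17
vertex -1.186 -0.67 -5.235
endloop
endfacet
facet normal -0.665 -0.722 -0.191
outer loop
vertex -1.186 -0.67 -5.235
vertex -1.843 -0.663 -2.975
vertex -2.388 0.12 -4.04
endloop
endfacet
facet normal -0.381 0.547 -0.745
outer loop
vertex -2.388 0.12 -4.04
vertex 0.243 0.883 -4.825
vertex -1.186 -0.67 -5.235
endloop
endfacet
facet normal 0.381 -0.547 0.745
outer loop
vertex -0.641 -1.453 -4.17
vertex -0.414 0.89 -2.565
vertex -1.843 -0.663 -2.975
endloop
endfacet
facet normal 0.642 -0.422 -0.639
outer loop
vertex 0.788 0.1 -3.76
vertex -0.641 -1.453 -4.17
vertex 0.243 0.883 -4.825
endloop
endfacet
facet normal 0.381 -0.547 0.745
outer loop
vertex 0.788 0.1 -3.76
vertex -0.414 0.89 -2.565
vertex -0.641 -1.453 -4.17
endloop
endfacet
facet normal -0.642 0.422 0.639
outer loop
vertex -1.843 -0.663 -2.975
vertex -0.414 0.89 -2.565
vertex -2.388 0.12 -4.04
endloop
endfacet
facet normal -0.381 0.547 -0.745
outer loop
vertex -0.959 1.673 -3.63
vertex 0.243 0.883 -4.825
vertex -2.388 0.12 -4.04
endloop
endfacet
facet normal -0.642 0.422 0.639
outer loop
vertex -2.388 0.12 -4.04
vertex -0.414 0.89 -2.565
vertex -0.959 1.673 -3.63
endloop
endfacet
facet normal 0.665 0.722 0.191
outer loop
vertex -0.959 1.673 -3.63
vertex 0.788 0.1 -3.76
vertex 0.243 0.883 -4.825
endloop
endfacet
facet normal 0.665 0.722 0.191
outer loop
vertex -0.414 0.89 -2.565
vertex 0.788 0.1 -3.76
vertex -0.959 1.673 -3.63
endloop
endfacet
facet normal 0.214 -0.525 -0.824
outer loop
vertex -3.135 3.079 -2.792
vertex -3.644 2.721 -2.696
vertex -3.597 3.256 -3.025
endloop
endfacet
facet normal 0.349 0.937 0.020
outer loop
vertex -3.135 3.079 -2.792
vertex -3.597 3.256 -3.025
vertex -3.896 3.339 -1.724
endloop
endfacet
facet normal 0.214 -0.525 -0.824
outer loop
vertex -3.597 3.256 -3.025
vertex -3.644 2.721 -2.696
vertex -4.095 3.03 -3.01
endloop
endfacet
facet normal -0.412 0.898 -0.152
outer loop
vertex -3.597 3.256 -3.025
vertex -4.095 3.03 -3.01
vertex -3.896 3.339 -1.724
endloop
endfacet
facet normal 0.214 -0.524 -0.824
outer loop
vertex -4.095 3.03 -3.01
vertex -3.644 2.721 -2.696
vertex -4.253 2.571 -2.759
endloop
endfacet
facet normal -0.933 0.354 0.059
outer loop
vertex -4.095 3.03 -3.01
vertex -4.253 2.571 -2.759
vertex -3.896 3.339 -1.724
endloop
endfacet
facet normal 0.214 -0.524 -0.824
outer loop
vertex -4.253 2.571 -2.759
vertex -3.644 2.721 -2.696
vertex -3.953 2.225 -2.461
endloop
endfacet
facet normal -0.821 -0.285 0.495
outer loop
vertex -4.253 2.571 -2.759
vertex -3.953 2.225 -2.461
vertex -3.896 3.339 -1.724
endloop
endfacet
facet normal 0.214 -0.524 -0.824
outer loop
vertex -3.953 2.225 -2.461
vertex -3.644 2.721 -2.696
vertex -3.421 2.252 -2.34
endloop
endfacet
facet normal -0.161 -0.539 0.827
outer loop
vertex -3.953 2.225 -2.461
vertex -3.421 2.252 -2.34
vertex -3.896 3.339 -1.724
endloop
endfacet
facet normal 0.212 -0.525 -0.824
outer loop
vertex -3.421 2.252 -2.34
vertex -3.644 2.721 -2.696
vertex -3.056 2.632 -2.488
endloop
endfacet
facet normal 0.551 -0.216 0.806
outer loop
vertex -3.421 2.252 -2.34
vertex -3.056 2.632 -2.488
vertex -3.896 3.339 -1.724
endloop
endfacet
facet normal 0.213 -0.524 -0.825
outer loop
vertex -3.056 2.632 -2.488
vertex -3.644 2.721 -2.696
vertex -3.135 3.079 -2.792
endloop
endfacet
facet normal 0.778 0.441 0.447
outer loop
vertex -3.056 2.632 -2.488
vertex -3.135 3.079 -2.792
vertex -3.896 3.339 -1.724
endloop
endfacet

endsolid


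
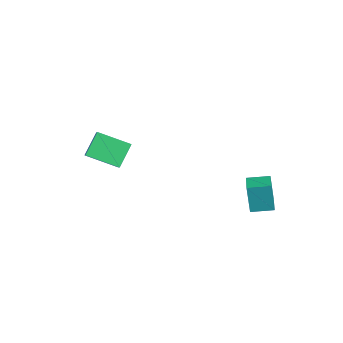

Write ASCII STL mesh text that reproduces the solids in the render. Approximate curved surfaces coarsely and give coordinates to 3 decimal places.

solid 
facet normal -0.462 0.606 0.647
outer loop
vertex -4.096 -3.911 4.995
vertex -3.033 -2.428 4.365
vertex -5.444 -3.512 3.658
endloop
endfacet
facet normal -0.551 -0.768 0.326
outer loop
vertex -4.727 -4.452 2.655
vertex -4.096 -3.911 4.995
vertex -5.444 -3.512 3.658
endloop
endfacet
facet normal -0.462 0.606 0.647
outer loop
vertex -5.444 -3.512 3.658
vertex -3.033 -2.428 4.365
vertex -4.381 -2.029 3.029
endloop
endfacet
facet normal -0.695 0.206 -0.689
outer loop
vertex -4.381 -2.029 3.029
vertex -4.727 -4.452 2.655
vertex -5.444 -3.512 3.658
endloop
endfacet
facet normal 0.695 -0.205 0.689
outer loop
vertex -4.096 -3.911 4.995
vertex -2.316 -3.368 3.362
vertex -3.033 -2.428 4.365
endloop
endfacet
facet normal -0.551 -0.768 0.326
outer loop
vertex -3.379 -4.851 3.991
vertex -4.096 -3.911 4.995
vertex -4.727 -4.452 2.655
endloop
endfacet
facet normal 0.695 -0.206 0.689
outer loop
vertex -3.379 -4.851 3.991
vertex -2.316 -3.368 3.362
vertex -4.096 -3.911 4.995
endloop
endfacet
facet normal 0.551 0.768 -0.326
outer loop
vertex -3.033 -2.428 4.365
vertex -2.316 -3.368 3.362
vertex -4.381 -2.029 3.029
endloop
endfacet
facet normal -0.695 0.206 -0.689
outer loop
vertex -3.664 -2.969 2.025
vertex -4.727 -4.452 2.655
vertex -4.381 -2.029 3.029
endloop
endfacet
facet normal 0.551 0.768 -0.326
outer loop
vertex -4.381 -2.029 3.029
vertex -2.316 -3.368 3.362
vertex -3.664 -2.969 2.025
endloop
endfacet
facet normal 0.462 -0.606 -0.647
outer loop
vertex -3.664 -2.969 2.025
vertex -3.379 -4.851 3.991
vertex -4.727 -4.452 2.655
endloop
endfacet
facet normal 0.463 -0.606 -0.647
outer loop
vertex -2.316 -3.368 3.362
vertex -3.379 -4.851 3.991
vertex -3.664 -2.969 2.025
endloop
endfacet
facet normal -0.910 0.375 -0.176
outer loop
vertex 0.289 2.642 2.626
vertex 0.746 3.818 2.772
vertex 0.653 2.715 0.895
endloop
endfacet
facet normal -0.360 -0.926 -0.115
outer loop
vertex 1.654 2.302 1.088
vertex 0.289 2.642 2.626
vertex 0.653 2.715 0.895
endloop
endfacet
facet normal -0.910 0.375 -0.175
outer loop
vertex 0.653 2.715 0.895
vertex 0.746 3.818 2.772
vertex 1.109 3.891 1.041
endloop
endfacet
facet normal 0.206 0.042 -0.978
outer loop
vertex 1.109 3.891 1.041
vertex 1.654 2.302 1.088
vertex 0.653 2.715 0.895
endloop
endfacet
facet normal -0.206 -0.041 0.978
outer loop
vertex 0.289 2.642 2.626
vertex 1.747 3.405 2.965
vertex 0.746 3.818 2.772
endloop
endfacet
facet normal -0.360 -0.926 -0.114
outer loop
vertex 1.291 2.229 2.819
vertex 0.289 2.642 2.626
vertex 1.654 2.302 1.088
endloop
endfacet
facet normal -0.206 -0.042 0.978
outer loop
vertex 1.291 2.229 2.819
vertex 1.747 3.405 2.965
vertex 0.289 2.642 2.626
endloop
endfacet
facet normal 0.360 0.926 0.115
outer loop
vertex 0.746 3.818 2.772
vertex 1.747 3.405 2.965
vertex 1.109 3.891 1.041
endloop
endfacet
facet normal 0.205 0.042 -0.978
outer loop
vertex 2.111 3.478 1.234
vertex 1.654 2.302 1.088
vertex 1.109 3.891 1.041
endloop
endfacet
facet normal 0.360 0.926 0.115
outer loop
vertex 1.109 3.891 1.041
vertex 1.747 3.405 2.965
vertex 2.111 3.478 1.234
endloop
endfacet
facet normal 0.910 -0.375 0.175
outer loop
vertex 2.111 3.478 1.234
vertex 1.291 2.229 2.819
vertex 1.654 2.302 1.088
endloop
endfacet
facet normal 0.910 -0.375 0.176
outer loop
vertex 1.747 3.405 2.965
vertex 1.291 2.229 2.819
vertex 2.111 3.478 1.234
endloop
endfacet

endsolid


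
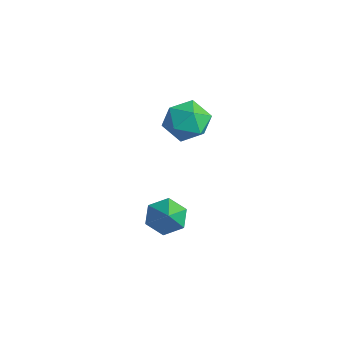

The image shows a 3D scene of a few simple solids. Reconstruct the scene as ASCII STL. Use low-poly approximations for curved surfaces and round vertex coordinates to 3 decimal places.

solid 
facet normal -0.673 0.320 -0.667
outer loop
vertex 0.535 -1.145 -2.891
vertex 0.012 -0.689 -2.144
vertex 0.744 -0.179 -2.638
endloop
endfacet
facet normal 0.949 -0.131 -0.285
outer loop
vertex 0.535 -1.145 -2.891
vertex 0.744 -0.179 -2.638
vertex 1.068 -1.191 -1.096
endloop
endfacet
facet normal -0.673 0.320 -0.667
outer loop
vertex 0.744 -0.179 -2.638
vertex 0.012 -0.689 -2.144
vertex 0.221 0.277 -1.891
endloop
endfacet
facet normal 0.794 0.571 0.208
outer loop
vertex 0.744 -0.179 -2.638
vertex 0.221 0.277 -1.891
vertex 1.068 -1.191 -1.096
endloop
endfacet
facet normal -0.673 0.320 -0.667
outer loop
vertex 0.221 0.277 -1.891
vertex 0.012 -0.689 -2.144
vertex -0.512 -0.232 -1.396
endloop
endfacet
facet normal 0.175 0.545 0.820
outer loop
vertex 0.221 0.277 -1.891
vertex -0.512 -0.232 -1.396
vertex 1.068 -1.191 -1.096
endloop
endfacet
facet normal -0.673 0.320 -0.667
outer loop
vertex -0.512 -0.232 -1.396
vertex 0.012 -0.689 -2.144
vertex -0.721 -1.198 -1.649
endloop
endfacet
facet normal -0.290 -0.183 0.939
outer loop
vertex -0.512 -0.232 -1.396
vertex -0.721 -1.198 -1.649
vertex 1.068 -1.191 -1.096
endloop
endfacet
facet normal -0.673 0.320 -0.667
outer loop
vertex -0.721 -1.198 -1.649
vertex 0.012 -0.689 -2.144
vertex -0.197 -1.654 -2.396
endloop
endfacet
facet normal -0.134 -0.885 0.446
outer loop
vertex -0.721 -1.198 -1.649
vertex -0.197 -1.654 -2.396
vertex 1.068 -1.191 -1.096
endloop
endfacet
facet normal -0.673 0.320 -0.667
outer loop
vertex -0.197 -1.654 -2.396
vertex 0.012 -0.689 -2.144
vertex 0.535 -1.145 -2.891
endloop
endfacet
facet normal 0.485 -0.859 -0.166
outer loop
vertex -0.197 -1.654 -2.396
vertex 0.535 -1.145 -2.891
vertex 1.068 -1.191 -1.096
endloop
endfacet
facet normal -0.766 -0.592 0.252
outer loop
vertex -1.592 0.661 3.827
vertex -0.991 -0.304 3.385
vertex -0.854 0.016 4.554
endloop
endfacet
facet normal -0.717 -0.036 0.696
outer loop
vertex -1.592 0.661 3.827
vertex -0.854 0.016 4.554
vertex -0.857 1.234 4.614
endloop
endfacet
facet normal -0.768 0.561 0.308
outer loop
vertex -1.592 0.661 3.827
vertex -0.857 1.234 4.614
vertex -0.995 1.667 3.482
endloop
endfacet
facet normal -0.848 0.374 -0.376
outer loop
vertex -1.592 0.661 3.827
vertex -0.995 1.667 3.482
vertex -1.078 0.716 2.722
endloop
endfacet
facet normal -0.846 -0.339 -0.411
outer loop
vertex -1.592 0.661 3.827
vertex -1.078 0.716 2.722
vertex -0.991 -0.304 3.385
endloop
endfacet
facet normal -0.070 -0.049 0.996
outer loop
vertex -0.857 1.234 4.614
vertex -0.854 0.016 4.554
vertex 0.198 0.624 4.658
endloop
endfacet
facet normal -0.148 -0.949 0.277
outer loop
vertex -0.854 0.016 4.554
vertex -0.991 -0.304 3.385
vertex 0.115 -0.327 3.898
endloop
endfacet
facet normal -0.279 -0.540 -0.794
outer loop
vertex -0.991 -0.304 3.385
vertex -1.078 0.716 2.722
vertex -0.023 0.106 2.766
endloop
endfacet
facet normal -0.282 0.614 -0.737
outer loop
vertex -1.078 0.716 2.722
vertex -0.995 1.667 3.482
vertex -0.026 1.324 2.826
endloop
endfacet
facet normal -0.152 0.917 0.369
outer loop
vertex -0.995 1.667 3.482
vertex -0.857 1.234 4.614
vertex 0.111 1.644 3.995
endloop
endfacet
facet normal 0.848 -0.374 0.376
outer loop
vertex 0.712 0.679 3.553
vertex 0.198 0.624 4.658
vertex 0.115 -0.327 3.898
endloop
endfacet
facet normal 0.768 -0.561 -0.308
outer loop
vertex 0.712 0.679 3.553
vertex 0.115 -0.327 3.898
vertex -0.023 0.106 2.766
endloop
endfacet
facet normal 0.717 0.036 -0.696
outer loop
vertex 0.712 0.679 3.553
vertex -0.023 0.106 2.766
vertex -0.026 1.324 2.826
endloop
endfacet
facet normal 0.766 0.592 -0.252
outer loop
vertex 0.712 0.679 3.553
vertex -0.026 1.324 2.826
vertex 0.111 1.644 3.995
endloop
endfacet
facet normal 0.846 0.339 0.411
outer loop
vertex 0.712 0.679 3.553
vertex 0.111 1.644 3.995
vertex 0.198 0.624 4.658
endloop
endfacet
facet normal 0.282 -0.614 0.737
outer loop
vertex 0.115 -0.327 3.898
vertex 0.198 0.624 4.658
vertex -0.854 0.016 4.554
endloop
endfacet
facet normal 0.152 -0.917 -0.369
outer loop
vertex -0.023 0.106 2.766
vertex 0.115 -0.327 3.898
vertex -0.991 -0.304 3.385
endloop
endfacet
facet normal 0.070 0.049 -0.996
outer loop
vertex -0.026 1.324 2.826
vertex -0.023 0.106 2.766
vertex -1.078 0.716 2.722
endloop
endfacet
facet normal 0.148 0.949 -0.277
outer loop
vertex 0.111 1.644 3.995
vertex -0.026 1.324 2.826
vertex -0.995 1.667 3.482
endloop
endfacet
facet normal 0.279 0.540 0.794
outer loop
vertex 0.198 0.624 4.658
vertex 0.111 1.644 3.995
vertex -0.857 1.234 4.614
endloop
endfacet

endsolid


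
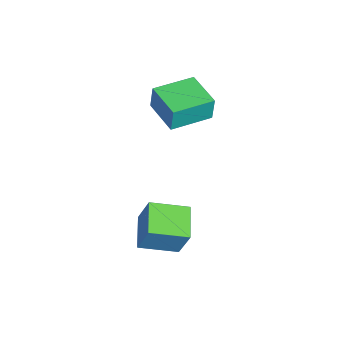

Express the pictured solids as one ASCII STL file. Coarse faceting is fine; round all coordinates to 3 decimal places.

solid 
facet normal -0.828 -0.553 0.093
outer loop
vertex -3.915 -0.127 1.545
vertex -5.11 1.646 1.449
vertex -3.984 -0.244 0.232
endloop
endfacet
facet normal 0.558 -0.828 0.044
outer loop
vertex -2.37 0.834 0.051
vertex -3.915 -0.127 1.545
vertex -3.984 -0.244 0.232
endloop
endfacet
facet normal -0.828 -0.553 0.093
outer loop
vertex -3.984 -0.244 0.232
vertex -5.11 1.646 1.449
vertex -5.179 1.528 0.136
endloop
endfacet
facet normal -0.052 -0.089 -0.995
outer loop
vertex -5.179 1.528 0.136
vertex -2.37 0.834 0.051
vertex -3.984 -0.244 0.232
endloop
endfacet
facet normal 0.052 0.089 0.995
outer loop
vertex -3.915 -0.127 1.545
vertex -3.496 2.724 1.268
vertex -5.11 1.646 1.449
endloop
endfacet
facet normal 0.559 -0.828 0.045
outer loop
vertex -2.301 0.952 1.364
vertex -3.915 -0.127 1.545
vertex -2.37 0.834 0.051
endloop
endfacet
facet normal 0.052 0.089 0.995
outer loop
vertex -2.301 0.952 1.364
vertex -3.496 2.724 1.268
vertex -3.915 -0.127 1.545
endloop
endfacet
facet normal -0.558 0.828 -0.045
outer loop
vertex -5.11 1.646 1.449
vertex -3.496 2.724 1.268
vertex -5.179 1.528 0.136
endloop
endfacet
facet normal -0.052 -0.089 -0.995
outer loop
vertex -3.565 2.607 -0.045
vertex -2.37 0.834 0.051
vertex -5.179 1.528 0.136
endloop
endfacet
facet normal -0.559 0.828 -0.044
outer loop
vertex -5.179 1.528 0.136
vertex -3.496 2.724 1.268
vertex -3.565 2.607 -0.045
endloop
endfacet
facet normal 0.828 0.553 -0.093
outer loop
vertex -3.565 2.607 -0.045
vertex -2.301 0.952 1.364
vertex -2.37 0.834 0.051
endloop
endfacet
facet normal 0.828 0.553 -0.093
outer loop
vertex -3.496 2.724 1.268
vertex -2.301 0.952 1.364
vertex -3.565 2.607 -0.045
endloop
endfacet
facet normal -0.950 -0.075 0.303
outer loop
vertex 0.71 0.143 -2.325
vertex 0.406 1.961 -2.826
vertex 0.21 -0.411 -4.029
endloop
endfacet
facet normal 0.159 -0.952 0.263
outer loop
vertex 1.854 -0.281 -4.554
vertex 0.71 0.143 -2.325
vertex 0.21 -0.411 -4.029
endloop
endfacet
facet normal -0.950 -0.075 0.303
outer loop
vertex 0.21 -0.411 -4.029
vertex 0.406 1.961 -2.826
vertex -0.094 1.407 -4.53
endloop
endfacet
facet normal -0.269 -0.297 -0.916
outer loop
vertex -0.094 1.407 -4.53
vertex 1.854 -0.281 -4.554
vertex 0.21 -0.411 -4.029
endloop
endfacet
facet normal 0.269 0.297 0.916
outer loop
vertex 0.71 0.143 -2.325
vertex 2.05 2.091 -3.351
vertex 0.406 1.961 -2.826
endloop
endfacet
facet normal 0.159 -0.952 0.263
outer loop
vertex 2.354 0.273 -2.85
vertex 0.71 0.143 -2.325
vertex 1.854 -0.281 -4.554
endloop
endfacet
facet normal 0.269 0.297 0.916
outer loop
vertex 2.354 0.273 -2.85
vertex 2.05 2.091 -3.351
vertex 0.71 0.143 -2.325
endloop
endfacet
facet normal -0.159 0.952 -0.263
outer loop
vertex 0.406 1.961 -2.826
vertex 2.05 2.091 -3.351
vertex -0.094 1.407 -4.53
endloop
endfacet
facet normal -0.269 -0.297 -0.916
outer loop
vertex 1.55 1.537 -5.055
vertex 1.854 -0.281 -4.554
vertex -0.094 1.407 -4.53
endloop
endfacet
facet normal -0.159 0.952 -0.263
outer loop
vertex -0.094 1.407 -4.53
vertex 2.05 2.091 -3.351
vertex 1.55 1.537 -5.055
endloop
endfacet
facet normal 0.950 0.075 -0.303
outer loop
vertex 1.55 1.537 -5.055
vertex 2.354 0.273 -2.85
vertex 1.854 -0.281 -4.554
endloop
endfacet
facet normal 0.950 0.075 -0.303
outer loop
vertex 2.05 2.091 -3.351
vertex 2.354 0.273 -2.85
vertex 1.55 1.537 -5.055
endloop
endfacet

endsolid


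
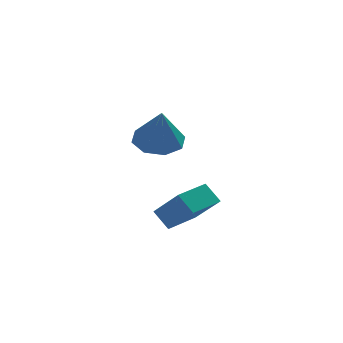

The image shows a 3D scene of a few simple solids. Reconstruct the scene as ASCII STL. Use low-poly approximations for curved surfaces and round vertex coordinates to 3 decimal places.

solid 
facet normal -0.056 0.473 -0.879
outer loop
vertex 0.709 -0.489 0.769
vertex -0.206 0.006 1.094
vertex 0.858 0.238 1.151
endloop
endfacet
facet normal 0.900 -0.332 0.281
outer loop
vertex 0.709 -0.489 0.769
vertex 0.858 0.238 1.151
vertex -0.094 -0.926 2.826
endloop
endfacet
facet normal -0.056 0.473 -0.879
outer loop
vertex 0.858 0.238 1.151
vertex -0.206 0.006 1.094
vertex 0.384 0.829 1.499
endloop
endfacet
facet normal 0.756 0.251 0.604
outer loop
vertex 0.858 0.238 1.151
vertex 0.384 0.829 1.499
vertex -0.094 -0.926 2.826
endloop
endfacet
facet normal -0.057 0.473 -0.879
outer loop
vertex 0.384 0.829 1.499
vertex -0.206 0.006 1.094
vertex -0.436 0.938 1.611
endloop
endfacet
facet normal 0.185 0.560 0.807
outer loop
vertex 0.384 0.829 1.499
vertex -0.436 0.938 1.611
vertex -0.094 -0.926 2.826
endloop
endfacet
facet normal -0.056 0.474 -0.879
outer loop
vertex -0.436 0.938 1.611
vertex -0.206 0.006 1.094
vertex -1.121 0.501 1.419
endloop
endfacet
facet normal -0.481 0.415 0.772
outer loop
vertex -0.436 0.938 1.611
vertex -1.121 0.501 1.419
vertex -0.094 -0.926 2.826
endloop
endfacet
facet normal -0.056 0.473 -0.879
outer loop
vertex -1.121 0.501 1.419
vertex -0.206 0.006 1.094
vertex -1.269 -0.225 1.038
endloop
endfacet
facet normal -0.849 -0.099 0.519
outer loop
vertex -1.121 0.501 1.419
vertex -1.269 -0.225 1.038
vertex -0.094 -0.926 2.826
endloop
endfacet
facet normal -0.056 0.473 -0.879
outer loop
vertex -1.269 -0.225 1.038
vertex -0.206 0.006 1.094
vertex -0.795 -0.817 0.689
endloop
endfacet
facet normal -0.706 -0.681 0.197
outer loop
vertex -1.269 -0.225 1.038
vertex -0.795 -0.817 0.689
vertex -0.094 -0.926 2.826
endloop
endfacet
facet normal -0.056 0.473 -0.879
outer loop
vertex -0.795 -0.817 0.689
vertex -0.206 0.006 1.094
vertex 0.025 -0.926 0.578
endloop
endfacet
facet normal -0.133 -0.991 -0.007
outer loop
vertex -0.795 -0.817 0.689
vertex 0.025 -0.926 0.578
vertex -0.094 -0.926 2.826
endloop
endfacet
facet normal -0.057 0.473 -0.879
outer loop
vertex 0.025 -0.926 0.578
vertex -0.206 0.006 1.094
vertex 0.709 -0.489 0.769
endloop
endfacet
facet normal 0.533 -0.846 0.028
outer loop
vertex 0.025 -0.926 0.578
vertex 0.709 -0.489 0.769
vertex -0.094 -0.926 2.826
endloop
endfacet
facet normal -0.534 0.418 0.735
outer loop
vertex 0.555 -0.578 -1.725
vertex 1.694 0.576 -1.554
vertex -0.396 0.561 -3.065
endloop
endfacet
facet normal -0.699 -0.707 -0.105
outer loop
vertex 0.186 0.104 -3.866
vertex 0.555 -0.578 -1.725
vertex -0.396 0.561 -3.065
endloop
endfacet
facet normal -0.534 0.419 0.734
outer loop
vertex -0.396 0.561 -3.065
vertex 1.694 0.576 -1.554
vertex 0.743 1.714 -2.895
endloop
endfacet
facet normal -0.476 0.569 -0.671
outer loop
vertex 0.743 1.714 -2.895
vertex 0.186 0.104 -3.866
vertex -0.396 0.561 -3.065
endloop
endfacet
facet normal 0.476 -0.569 0.671
outer loop
vertex 0.555 -0.578 -1.725
vertex 2.276 0.119 -2.355
vertex 1.694 0.576 -1.554
endloop
endfacet
facet normal -0.699 -0.708 -0.105
outer loop
vertex 1.137 -1.034 -2.525
vertex 0.555 -0.578 -1.725
vertex 0.186 0.104 -3.866
endloop
endfacet
facet normal 0.476 -0.569 0.671
outer loop
vertex 1.137 -1.034 -2.525
vertex 2.276 0.119 -2.355
vertex 0.555 -0.578 -1.725
endloop
endfacet
facet normal 0.699 0.707 0.104
outer loop
vertex 1.694 0.576 -1.554
vertex 2.276 0.119 -2.355
vertex 0.743 1.714 -2.895
endloop
endfacet
facet normal -0.476 0.569 -0.671
outer loop
vertex 1.325 1.258 -3.695
vertex 0.186 0.104 -3.866
vertex 0.743 1.714 -2.895
endloop
endfacet
facet normal 0.699 0.707 0.105
outer loop
vertex 0.743 1.714 -2.895
vertex 2.276 0.119 -2.355
vertex 1.325 1.258 -3.695
endloop
endfacet
facet normal 0.534 -0.419 -0.734
outer loop
vertex 1.325 1.258 -3.695
vertex 1.137 -1.034 -2.525
vertex 0.186 0.104 -3.866
endloop
endfacet
facet normal 0.534 -0.419 -0.735
outer loop
vertex 2.276 0.119 -2.355
vertex 1.137 -1.034 -2.525
vertex 1.325 1.258 -3.695
endloop
endfacet

endsolid


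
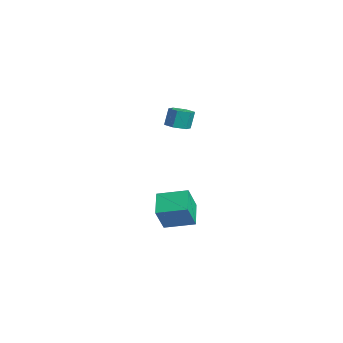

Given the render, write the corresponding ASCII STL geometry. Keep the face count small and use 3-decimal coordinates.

solid 
facet normal -0.356 0.401 -0.844
outer loop
vertex 0.229 3.629 -3.985
vertex 1.109 5.242 -3.589
vertex 1.644 3.068 -4.848
endloop
endfacet
facet normal -0.468 -0.858 -0.210
outer loop
vertex 2.291 2.338 -3.311
vertex 0.229 3.629 -3.985
vertex 1.644 3.068 -4.848
endloop
endfacet
facet normal -0.355 0.402 -0.844
outer loop
vertex 1.644 3.068 -4.848
vertex 1.109 5.242 -3.589
vertex 2.525 4.681 -4.451
endloop
endfacet
facet normal 0.809 -0.321 -0.493
outer loop
vertex 2.525 4.681 -4.451
vertex 2.291 2.338 -3.311
vertex 1.644 3.068 -4.848
endloop
endfacet
facet normal -0.809 0.320 0.493
outer loop
vertex 0.229 3.629 -3.985
vertex 1.756 4.512 -2.052
vertex 1.109 5.242 -3.589
endloop
endfacet
facet normal -0.468 -0.858 -0.211
outer loop
vertex 0.875 2.899 -2.449
vertex 0.229 3.629 -3.985
vertex 2.291 2.338 -3.311
endloop
endfacet
facet normal -0.809 0.321 0.493
outer loop
vertex 0.875 2.899 -2.449
vertex 1.756 4.512 -2.052
vertex 0.229 3.629 -3.985
endloop
endfacet
facet normal 0.468 0.858 0.211
outer loop
vertex 1.109 5.242 -3.589
vertex 1.756 4.512 -2.052
vertex 2.525 4.681 -4.451
endloop
endfacet
facet normal 0.809 -0.320 -0.493
outer loop
vertex 3.171 3.951 -2.915
vertex 2.291 2.338 -3.311
vertex 2.525 4.681 -4.451
endloop
endfacet
facet normal 0.469 0.858 0.211
outer loop
vertex 2.525 4.681 -4.451
vertex 1.756 4.512 -2.052
vertex 3.171 3.951 -2.915
endloop
endfacet
facet normal 0.355 -0.401 0.844
outer loop
vertex 3.171 3.951 -2.915
vertex 0.875 2.899 -2.449
vertex 2.291 2.338 -3.311
endloop
endfacet
facet normal 0.355 -0.402 0.844
outer loop
vertex 1.756 4.512 -2.052
vertex 0.875 2.899 -2.449
vertex 3.171 3.951 -2.915
endloop
endfacet
facet normal 0.118 -0.258 -0.959
outer loop
vertex 2.978 3.917 3.26
vertex 2.261 3.664 3.24
vertex 2.414 4.387 3.064
endloop
endfacet
facet normal 0.660 0.742 -0.119
outer loop
vertex 2.978 3.917 3.26
vertex 2.414 4.387 3.064
vertex 2.835 4.23 4.42
endloop
endfacet
facet normal 0.660 0.742 -0.119
outer loop
vertex 2.835 4.23 4.42
vertex 2.414 4.387 3.064
vertex 2.271 4.7 4.224
endloop
endfacet
facet normal -0.118 0.258 0.959
outer loop
vertex 2.835 4.23 4.42
vertex 2.271 4.7 4.224
vertex 2.119 3.976 4.4
endloop
endfacet
facet normal 0.118 -0.258 -0.959
outer loop
vertex 2.414 4.387 3.064
vertex 2.261 3.664 3.24
vertex 1.697 4.134 3.044
endloop
endfacet
facet normal -0.312 0.907 -0.283
outer loop
vertex 2.414 4.387 3.064
vertex 1.697 4.134 3.044
vertex 2.271 4.7 4.224
endloop
endfacet
facet normal -0.314 0.907 -0.282
outer loop
vertex 2.271 4.7 4.224
vertex 1.697 4.134 3.044
vertex 1.555 4.446 4.204
endloop
endfacet
facet normal -0.118 0.258 0.959
outer loop
vertex 2.271 4.7 4.224
vertex 1.555 4.446 4.204
vertex 2.119 3.976 4.4
endloop
endfacet
facet normal 0.118 -0.258 -0.959
outer loop
vertex 1.697 4.134 3.044
vertex 2.261 3.664 3.24
vertex 1.545 3.41 3.22
endloop
endfacet
facet normal -0.973 0.165 -0.163
outer loop
vertex 1.697 4.134 3.044
vertex 1.545 3.41 3.22
vertex 1.555 4.446 4.204
endloop
endfacet
facet normal -0.972 0.166 -0.165
outer loop
vertex 1.555 4.446 4.204
vertex 1.545 3.41 3.22
vertex 1.402 3.723 4.38
endloop
endfacet
facet normal -0.118 0.258 0.959
outer loop
vertex 1.555 4.446 4.204
vertex 1.402 3.723 4.38
vertex 2.119 3.976 4.4
endloop
endfacet
facet normal 0.118 -0.258 -0.959
outer loop
vertex 1.545 3.41 3.22
vertex 2.261 3.664 3.24
vertex 2.109 2.94 3.416
endloop
endfacet
facet normal -0.660 -0.742 0.119
outer loop
vertex 1.545 3.41 3.22
vertex 2.109 2.94 3.416
vertex 1.402 3.723 4.38
endloop
endfacet
facet normal -0.660 -0.742 0.119
outer loop
vertex 1.402 3.723 4.38
vertex 2.109 2.94 3.416
vertex 1.966 3.253 4.576
endloop
endfacet
facet normal -0.118 0.258 0.959
outer loop
vertex 1.402 3.723 4.38
vertex 1.966 3.253 4.576
vertex 2.119 3.976 4.4
endloop
endfacet
facet normal 0.118 -0.258 -0.959
outer loop
vertex 2.109 2.94 3.416
vertex 2.261 3.664 3.24
vertex 2.825 3.194 3.436
endloop
endfacet
facet normal 0.314 -0.906 0.283
outer loop
vertex 2.109 2.94 3.416
vertex 2.825 3.194 3.436
vertex 1.966 3.253 4.576
endloop
endfacet
facet normal 0.312 -0.907 0.282
outer loop
vertex 1.966 3.253 4.576
vertex 2.825 3.194 3.436
vertex 2.683 3.506 4.596
endloop
endfacet
facet normal -0.118 0.258 0.959
outer loop
vertex 1.966 3.253 4.576
vertex 2.683 3.506 4.596
vertex 2.119 3.976 4.4
endloop
endfacet
facet normal 0.118 -0.258 -0.959
outer loop
vertex 2.825 3.194 3.436
vertex 2.261 3.664 3.24
vertex 2.978 3.917 3.26
endloop
endfacet
facet normal 0.972 -0.166 0.164
outer loop
vertex 2.825 3.194 3.436
vertex 2.978 3.917 3.26
vertex 2.683 3.506 4.596
endloop
endfacet
facet normal 0.973 -0.164 0.164
outer loop
vertex 2.683 3.506 4.596
vertex 2.978 3.917 3.26
vertex 2.835 4.23 4.42
endloop
endfacet
facet normal -0.118 0.258 0.959
outer loop
vertex 2.683 3.506 4.596
vertex 2.835 4.23 4.42
vertex 2.119 3.976 4.4
endloop
endfacet

endsolid


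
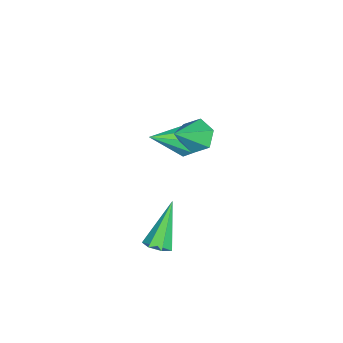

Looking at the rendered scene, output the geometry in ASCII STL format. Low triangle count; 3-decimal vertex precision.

solid 
facet normal -0.685 0.314 -0.657
outer loop
vertex -1.441 -0.584 1.17
vertex -1.948 -0.594 1.694
vertex -1.558 0.011 1.576
endloop
endfacet
facet normal 0.915 0.334 -0.227
outer loop
vertex -1.441 -0.584 1.17
vertex -1.558 0.011 1.576
vertex -0.872 -1.086 2.726
endloop
endfacet
facet normal -0.685 0.314 -0.657
outer loop
vertex -1.558 0.011 1.576
vertex -1.948 -0.594 1.694
vertex -2.065 0.001 2.1
endloop
endfacet
facet normal 0.457 0.764 0.456
outer loop
vertex -1.558 0.011 1.576
vertex -2.065 0.001 2.1
vertex -0.872 -1.086 2.726
endloop
endfacet
facet normal -0.685 0.314 -0.657
outer loop
vertex -2.065 0.001 2.1
vertex -1.948 -0.594 1.694
vertex -2.456 -0.604 2.219
endloop
endfacet
facet normal -0.202 0.313 0.928
outer loop
vertex -2.065 0.001 2.1
vertex -2.456 -0.604 2.219
vertex -0.872 -1.086 2.726
endloop
endfacet
facet normal -0.685 0.313 -0.657
outer loop
vertex -2.456 -0.604 2.219
vertex -1.948 -0.594 1.694
vertex -2.339 -1.2 1.813
endloop
endfacet
facet normal -0.403 -0.568 0.718
outer loop
vertex -2.456 -0.604 2.219
vertex -2.339 -1.2 1.813
vertex -0.872 -1.086 2.726
endloop
endfacet
facet normal -0.686 0.313 -0.657
outer loop
vertex -2.339 -1.2 1.813
vertex -1.948 -0.594 1.694
vertex -1.831 -1.189 1.288
endloop
endfacet
facet normal 0.057 -0.998 0.034
outer loop
vertex -2.339 -1.2 1.813
vertex -1.831 -1.189 1.288
vertex -0.872 -1.086 2.726
endloop
endfacet
facet normal -0.685 0.314 -0.657
outer loop
vertex -1.831 -1.189 1.288
vertex -1.948 -0.594 1.694
vertex -1.441 -0.584 1.17
endloop
endfacet
facet normal 0.715 -0.546 -0.437
outer loop
vertex -1.831 -1.189 1.288
vertex -1.441 -0.584 1.17
vertex -0.872 -1.086 2.726
endloop
endfacet
facet normal -0.620 0.569 -0.540
outer loop
vertex -3.297 -1.143 -0.883
vertex -3.824 -1.603 -0.762
vertex -3.578 -1.023 -0.434
endloop
endfacet
facet normal 0.765 0.553 0.331
outer loop
vertex -3.297 -1.143 -0.883
vertex -3.578 -1.023 -0.434
vertex -2.696 -2.637 0.222
endloop
endfacet
facet normal -0.619 0.569 -0.541
outer loop
vertex -3.578 -1.023 -0.434
vertex -3.824 -1.603 -0.762
vertex -4.004 -1.242 -0.177
endloop
endfacet
facet normal 0.258 0.481 0.838
outer loop
vertex -3.578 -1.023 -0.434
vertex -4.004 -1.242 -0.177
vertex -2.696 -2.637 0.222
endloop
endfacet
facet normal -0.621 0.567 -0.541
outer loop
vertex -4.004 -1.242 -0.177
vertex -3.824 -1.603 -0.762
vertex -4.324 -1.673 -0.262
endloop
endfacet
facet normal -0.276 0.016 0.961
outer loop
vertex -4.004 -1.242 -0.177
vertex -4.324 -1.673 -0.262
vertex -2.696 -2.637 0.222
endloop
endfacet
facet normal -0.620 0.569 -0.540
outer loop
vertex -4.324 -1.673 -0.262
vertex -3.824 -1.603 -0.762
vertex -4.352 -2.062 -0.64
endloop
endfacet
facet normal -0.526 -0.573 0.629
outer loop
vertex -4.324 -1.673 -0.262
vertex -4.352 -2.062 -0.64
vertex -2.696 -2.637 0.222
endloop
endfacet
facet normal -0.619 0.569 -0.541
outer loop
vertex -4.352 -2.062 -0.64
vertex -3.824 -1.603 -0.762
vertex -4.07 -2.183 -1.09
endloop
endfacet
facet normal -0.345 -0.938 0.036
outer loop
vertex -4.352 -2.062 -0.64
vertex -4.07 -2.183 -1.09
vertex -2.696 -2.637 0.222
endloop
endfacet
facet normal -0.621 0.569 -0.540
outer loop
vertex -4.07 -2.183 -1.09
vertex -3.824 -1.603 -0.762
vertex -3.645 -1.963 -1.347
endloop
endfacet
facet normal 0.164 -0.867 -0.471
outer loop
vertex -4.07 -2.183 -1.09
vertex -3.645 -1.963 -1.347
vertex -2.696 -2.637 0.222
endloop
endfacet
facet normal -0.620 0.569 -0.540
outer loop
vertex -3.645 -1.963 -1.347
vertex -3.824 -1.603 -0.762
vertex -3.325 -1.533 -1.261
endloop
endfacet
facet normal 0.698 -0.400 -0.594
outer loop
vertex -3.645 -1.963 -1.347
vertex -3.325 -1.533 -1.261
vertex -2.696 -2.637 0.222
endloop
endfacet
facet normal -0.620 0.568 -0.541
outer loop
vertex -3.325 -1.533 -1.261
vertex -3.824 -1.603 -0.762
vertex -3.297 -1.143 -0.883
endloop
endfacet
facet normal 0.947 0.187 -0.263
outer loop
vertex -3.325 -1.533 -1.261
vertex -3.297 -1.143 -0.883
vertex -2.696 -2.637 0.222
endloop
endfacet
facet normal 0.569 -0.093 -0.817
outer loop
vertex 0.727 -1.527 -2.665
vertex 0.292 -1.324 -2.991
vertex 0.717 -1.028 -2.729
endloop
endfacet
facet normal 0.652 0.109 0.750
outer loop
vertex 0.727 -1.527 -2.665
vertex 0.717 -1.028 -2.729
vertex -0.852 -1.136 -1.349
endloop
endfacet
facet normal 0.569 -0.093 -0.817
outer loop
vertex 0.717 -1.028 -2.729
vertex 0.292 -1.324 -2.991
vertex 0.387 -0.752 -2.99
endloop
endfacet
facet normal 0.337 0.828 0.448
outer loop
vertex 0.717 -1.028 -2.729
vertex 0.387 -0.752 -2.99
vertex -0.852 -1.136 -1.349
endloop
endfacet
facet normal 0.569 -0.093 -0.817
outer loop
vertex 0.387 -0.752 -2.99
vertex 0.292 -1.324 -2.991
vertex -0.014 -0.906 -3.252
endloop
endfacet
facet normal -0.338 0.940 -0.035
outer loop
vertex 0.387 -0.752 -2.99
vertex -0.014 -0.906 -3.252
vertex -0.852 -1.136 -1.349
endloop
endfacet
facet normal 0.569 -0.094 -0.817
outer loop
vertex -0.014 -0.906 -3.252
vertex 0.292 -1.324 -2.991
vertex -0.185 -1.375 -3.317
endloop
endfacet
facet normal -0.868 0.363 -0.338
outer loop
vertex -0.014 -0.906 -3.252
vertex -0.185 -1.375 -3.317
vertex -0.852 -1.136 -1.349
endloop
endfacet
facet normal 0.569 -0.092 -0.817
outer loop
vertex -0.185 -1.375 -3.317
vertex 0.292 -1.324 -2.991
vertex 0.004 -1.806 -3.137
endloop
endfacet
facet normal -0.852 -0.470 -0.232
outer loop
vertex -0.185 -1.375 -3.317
vertex 0.004 -1.806 -3.137
vertex -0.852 -1.136 -1.349
endloop
endfacet
facet normal 0.570 -0.093 -0.816
outer loop
vertex 0.004 -1.806 -3.137
vertex 0.292 -1.324 -2.991
vertex 0.41 -1.873 -2.846
endloop
endfacet
facet normal -0.301 -0.931 0.205
outer loop
vertex 0.004 -1.806 -3.137
vertex 0.41 -1.873 -2.846
vertex -0.852 -1.136 -1.349
endloop
endfacet
facet normal 0.569 -0.094 -0.817
outer loop
vertex 0.41 -1.873 -2.846
vertex 0.292 -1.324 -2.991
vertex 0.727 -1.527 -2.665
endloop
endfacet
facet normal 0.368 -0.673 0.642
outer loop
vertex 0.41 -1.873 -2.846
vertex 0.727 -1.527 -2.665
vertex -0.852 -1.136 -1.349
endloop
endfacet

endsolid


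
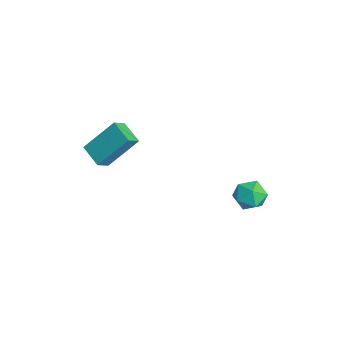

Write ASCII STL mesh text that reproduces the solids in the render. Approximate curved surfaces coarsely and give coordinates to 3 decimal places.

solid 
facet normal -0.066 -0.050 0.997
outer loop
vertex 3.417 3.882 -1.202
vertex 3.388 3.032 -1.247
vertex 4.138 3.429 -1.177
endloop
endfacet
facet normal 0.303 0.526 0.794
outer loop
vertex 3.417 3.882 -1.202
vertex 4.138 3.429 -1.177
vertex 4.1 4.145 -1.637
endloop
endfacet
facet normal -0.117 0.921 0.373
outer loop
vertex 3.417 3.882 -1.202
vertex 4.1 4.145 -1.637
vertex 3.327 4.19 -1.991
endloop
endfacet
facet normal -0.746 0.587 0.314
outer loop
vertex 3.417 3.882 -1.202
vertex 3.327 4.19 -1.991
vertex 2.887 3.502 -1.749
endloop
endfacet
facet normal -0.714 -0.013 0.700
outer loop
vertex 3.417 3.882 -1.202
vertex 2.887 3.502 -1.749
vertex 3.388 3.032 -1.247
endloop
endfacet
facet normal 0.861 0.307 0.406
outer loop
vertex 4.1 4.145 -1.637
vertex 4.138 3.429 -1.177
vertex 4.493 3.458 -1.951
endloop
endfacet
facet normal 0.263 -0.626 0.734
outer loop
vertex 4.138 3.429 -1.177
vertex 3.388 3.032 -1.247
vertex 4.053 2.77 -1.709
endloop
endfacet
facet normal -0.785 -0.565 0.254
outer loop
vertex 3.388 3.032 -1.247
vertex 2.887 3.502 -1.749
vertex 3.28 2.815 -2.063
endloop
endfacet
facet normal -0.837 0.405 -0.369
outer loop
vertex 2.887 3.502 -1.749
vertex 3.327 4.19 -1.991
vertex 3.242 3.531 -2.523
endloop
endfacet
facet normal 0.181 0.944 -0.275
outer loop
vertex 3.327 4.19 -1.991
vertex 4.1 4.145 -1.637
vertex 3.992 3.928 -2.453
endloop
endfacet
facet normal 0.746 -0.587 -0.314
outer loop
vertex 3.963 3.078 -2.498
vertex 4.493 3.458 -1.951
vertex 4.053 2.77 -1.709
endloop
endfacet
facet normal 0.117 -0.921 -0.373
outer loop
vertex 3.963 3.078 -2.498
vertex 4.053 2.77 -1.709
vertex 3.28 2.815 -2.063
endloop
endfacet
facet normal -0.303 -0.526 -0.794
outer loop
vertex 3.963 3.078 -2.498
vertex 3.28 2.815 -2.063
vertex 3.242 3.531 -2.523
endloop
endfacet
facet normal 0.066 0.050 -0.997
outer loop
vertex 3.963 3.078 -2.498
vertex 3.242 3.531 -2.523
vertex 3.992 3.928 -2.453
endloop
endfacet
facet normal 0.714 0.013 -0.700
outer loop
vertex 3.963 3.078 -2.498
vertex 3.992 3.928 -2.453
vertex 4.493 3.458 -1.951
endloop
endfacet
facet normal 0.837 -0.405 0.369
outer loop
vertex 4.053 2.77 -1.709
vertex 4.493 3.458 -1.951
vertex 4.138 3.429 -1.177
endloop
endfacet
facet normal -0.181 -0.944 0.275
outer loop
vertex 3.28 2.815 -2.063
vertex 4.053 2.77 -1.709
vertex 3.388 3.032 -1.247
endloop
endfacet
facet normal -0.861 -0.307 -0.406
outer loop
vertex 3.242 3.531 -2.523
vertex 3.28 2.815 -2.063
vertex 2.887 3.502 -1.749
endloop
endfacet
facet normal -0.263 0.626 -0.734
outer loop
vertex 3.992 3.928 -2.453
vertex 3.242 3.531 -2.523
vertex 3.327 4.19 -1.991
endloop
endfacet
facet normal 0.785 0.565 -0.254
outer loop
vertex 4.493 3.458 -1.951
vertex 3.992 3.928 -2.453
vertex 4.1 4.145 -1.637
endloop
endfacet
facet normal -0.896 -0.280 0.345
outer loop
vertex 0.527 -1.665 1.785
vertex 0.158 -1.098 1.287
vertex 0.395 -3.016 0.342
endloop
endfacet
facet normal 0.439 -0.676 0.592
outer loop
vertex 1.462 -2.682 -0.067
vertex 0.527 -1.665 1.785
vertex 0.395 -3.016 0.342
endloop
endfacet
facet normal -0.896 -0.280 0.344
outer loop
vertex 0.395 -3.016 0.342
vertex 0.158 -1.098 1.287
vertex 0.027 -2.448 -0.155
endloop
endfacet
facet normal -0.066 -0.681 -0.729
outer loop
vertex 0.027 -2.448 -0.155
vertex 1.462 -2.682 -0.067
vertex 0.395 -3.016 0.342
endloop
endfacet
facet normal 0.066 0.682 0.728
outer loop
vertex 0.527 -1.665 1.785
vertex 1.225 -0.764 0.878
vertex 0.158 -1.098 1.287
endloop
endfacet
facet normal 0.439 -0.675 0.593
outer loop
vertex 1.593 -1.332 1.375
vertex 0.527 -1.665 1.785
vertex 1.462 -2.682 -0.067
endloop
endfacet
facet normal 0.067 0.681 0.729
outer loop
vertex 1.593 -1.332 1.375
vertex 1.225 -0.764 0.878
vertex 0.527 -1.665 1.785
endloop
endfacet
facet normal -0.439 0.676 -0.593
outer loop
vertex 0.158 -1.098 1.287
vertex 1.225 -0.764 0.878
vertex 0.027 -2.448 -0.155
endloop
endfacet
facet normal -0.067 -0.683 -0.728
outer loop
vertex 1.093 -2.115 -0.565
vertex 1.462 -2.682 -0.067
vertex 0.027 -2.448 -0.155
endloop
endfacet
facet normal -0.439 0.676 -0.592
outer loop
vertex 0.027 -2.448 -0.155
vertex 1.225 -0.764 0.878
vertex 1.093 -2.115 -0.565
endloop
endfacet
facet normal 0.896 0.281 -0.344
outer loop
vertex 1.093 -2.115 -0.565
vertex 1.593 -1.332 1.375
vertex 1.462 -2.682 -0.067
endloop
endfacet
facet normal 0.896 0.280 -0.344
outer loop
vertex 1.225 -0.764 0.878
vertex 1.593 -1.332 1.375
vertex 1.093 -2.115 -0.565
endloop
endfacet

endsolid
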